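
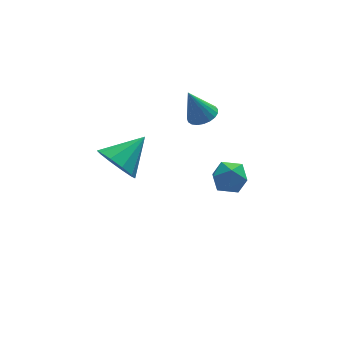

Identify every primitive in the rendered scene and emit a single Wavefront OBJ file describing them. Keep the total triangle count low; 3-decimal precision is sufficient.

v 0.307 1.557 2.919
v 0.924 1.51 3.176
v -0.267 1.683 4.321
v 0.897 1.785 3.14
v 0.768 2.021 3.066
v 0.559 2.176 2.966
v 0.306 2.224 2.859
v 0.054 2.157 2.762
v -0.155 1.987 2.692
v -0.284 1.741 2.661
v -0.31 1.465 2.675
v -0.231 1.204 2.731
v -0.058 1.004 2.82
v 0.178 0.9 2.925
v 0.436 0.909 3.03
v 0.672 1.031 3.115
v 0.844 1.243 3.167
v -3.87 -1.431 3.261
v -3.268 -2.023 2.804
v -2.59 -0.789 4.119
v -3.308 -1.522 2.489
v -3.562 -0.986 2.468
v -3.935 -0.621 2.75
v -4.283 -0.565 3.228
v -4.473 -0.84 3.718
v -4.433 -1.341 4.033
v -4.178 -1.876 4.054
v -3.806 -2.242 3.772
v -3.458 -2.297 3.294
v 0.793 1.718 -1.129
v 1.616 1.941 -0.998
v 1.124 0.379 -0.922
v 1.947 0.602 -0.791
v 1.344 0.82 -0.214
v 1.14 1.648 -0.342
v 1.6 0.672 -1.578
v 1.396 1.5 -1.706
v 2.115 1.295 -1.276
v 1.956 1.386 -0.433
v 0.784 0.934 -1.487
v 0.625 1.025 -0.644
f 2 1 4
f 2 4 3
f 4 1 5
f 4 5 3
f 5 1 6
f 5 6 3
f 6 1 7
f 6 7 3
f 7 1 8
f 7 8 3
f 8 1 9
f 8 9 3
f 9 1 10
f 9 10 3
f 10 1 11
f 10 11 3
f 11 1 12
f 11 12 3
f 12 1 13
f 12 13 3
f 13 1 14
f 13 14 3
f 14 1 15
f 14 15 3
f 15 1 16
f 15 16 3
f 16 1 17
f 16 17 3
f 17 1 2
f 17 2 3
f 19 18 21
f 19 21 20
f 21 18 22
f 21 22 20
f 22 18 23
f 22 23 20
f 23 18 24
f 23 24 20
f 24 18 25
f 24 25 20
f 25 18 26
f 25 26 20
f 26 18 27
f 26 27 20
f 27 18 28
f 27 28 20
f 28 18 29
f 28 29 20
f 29 18 19
f 29 19 20
f 30 41 35
f 30 35 31
f 30 31 37
f 30 37 40
f 30 40 41
f 31 35 39
f 35 41 34
f 41 40 32
f 40 37 36
f 37 31 38
f 33 39 34
f 33 34 32
f 33 32 36
f 33 36 38
f 33 38 39
f 34 39 35
f 32 34 41
f 36 32 40
f 38 36 37
f 39 38 31



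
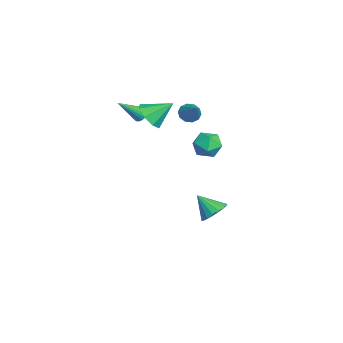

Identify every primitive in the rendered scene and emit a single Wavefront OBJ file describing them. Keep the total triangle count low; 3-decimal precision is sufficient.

v -4.116 -0.635 1.905
v -3.698 -0.747 1.636
v -3.724 -1.885 3.035
v -3.625 -0.602 1.771
v -3.637 -0.462 1.93
v -3.732 -0.352 2.085
v -3.893 -0.291 2.208
v -4.093 -0.289 2.279
v -4.297 -0.348 2.286
v -4.469 -0.455 2.226
v -4.581 -0.594 2.111
v -4.612 -0.74 1.961
v -4.557 -0.868 1.8
v -4.427 -0.955 1.658
v -4.242 -0.987 1.559
v -4.036 -0.959 1.519
v -3.843 -0.874 1.546
v -1.558 -0.427 3.148
v -0.667 -0.353 2.976
v -1.482 0.767 4.052
v -1.056 0.011 2.528
v -1.739 0.118 2.442
v -2.316 -0.094 2.771
v -2.448 -0.501 3.32
v -2.059 -0.865 3.768
v -1.376 -0.973 3.853
v -0.799 -0.761 3.525
v -0.545 2.802 -3.607
v -0.156 3.266 -3.011
v -1.095 1.958 -2.593
v -0.517 3.448 -3.055
v -0.885 3.482 -3.226
v -1.175 3.36 -3.484
v -1.321 3.111 -3.77
v -1.289 2.791 -4.019
v -1.087 2.473 -4.174
v -0.761 2.231 -4.199
v -0.385 2.12 -4.088
v -0.046 2.165 -3.868
v 0.178 2.356 -3.587
v 0.237 2.65 -3.311
v 0.116 2.978 -3.103
v -3.701 1.857 2.092
v -3.323 1.961 1.598
v -2.519 2.103 3.048
v -3.48 2.302 1.704
v -3.721 2.472 1.958
v -3.954 2.408 2.263
v -4.091 2.133 2.503
v -4.079 1.753 2.585
v -3.922 1.412 2.48
v -3.681 1.242 2.226
v -3.448 1.306 1.921
v -3.311 1.581 1.681
v 2.275 2.035 3.554
v 2.764 2.496 4.059
v 3.376 1.404 3.061
v 3.865 1.865 3.566
v 3.356 1.281 3.893
v 2.676 1.671 4.198
v 3.464 2.229 2.922
v 2.784 2.619 3.227
v 3.5 2.616 3.669
v 3.433 2.03 4.268
v 2.707 1.87 2.852
v 2.64 1.284 3.451
f 2 1 4
f 2 4 3
f 4 1 5
f 4 5 3
f 5 1 6
f 5 6 3
f 6 1 7
f 6 7 3
f 7 1 8
f 7 8 3
f 8 1 9
f 8 9 3
f 9 1 10
f 9 10 3
f 10 1 11
f 10 11 3
f 11 1 12
f 11 12 3
f 12 1 13
f 12 13 3
f 13 1 14
f 13 14 3
f 14 1 15
f 14 15 3
f 15 1 16
f 15 16 3
f 16 1 17
f 16 17 3
f 17 1 2
f 17 2 3
f 19 18 21
f 19 21 20
f 21 18 22
f 21 22 20
f 22 18 23
f 22 23 20
f 23 18 24
f 23 24 20
f 24 18 25
f 24 25 20
f 25 18 26
f 25 26 20
f 26 18 27
f 26 27 20
f 27 18 19
f 27 19 20
f 29 28 31
f 29 31 30
f 31 28 32
f 31 32 30
f 32 28 33
f 32 33 30
f 33 28 34
f 33 34 30
f 34 28 35
f 34 35 30
f 35 28 36
f 35 36 30
f 36 28 37
f 36 37 30
f 37 28 38
f 37 38 30
f 38 28 39
f 38 39 30
f 39 28 40
f 39 40 30
f 40 28 41
f 40 41 30
f 41 28 42
f 41 42 30
f 42 28 29
f 42 29 30
f 44 43 46
f 44 46 45
f 46 43 47
f 46 47 45
f 47 43 48
f 47 48 45
f 48 43 49
f 48 49 45
f 49 43 50
f 49 50 45
f 50 43 51
f 50 51 45
f 51 43 52
f 51 52 45
f 52 43 53
f 52 53 45
f 53 43 54
f 53 54 45
f 54 43 44
f 54 44 45
f 55 66 60
f 55 60 56
f 55 56 62
f 55 62 65
f 55 65 66
f 56 60 64
f 60 66 59
f 66 65 57
f 65 62 61
f 62 56 63
f 58 64 59
f 58 59 57
f 58 57 61
f 58 61 63
f 58 63 64
f 59 64 60
f 57 59 66
f 61 57 65
f 63 61 62
f 64 63 56



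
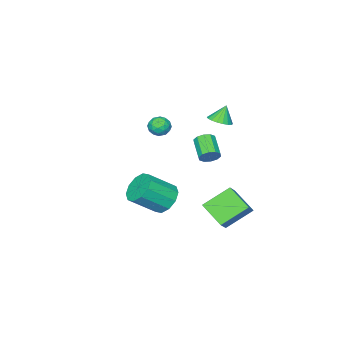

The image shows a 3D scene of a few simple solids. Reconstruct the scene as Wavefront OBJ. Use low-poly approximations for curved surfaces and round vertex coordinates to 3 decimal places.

v 0.682 4.336 3.13
v 1.146 4.243 3.481
v 0.483 3.272 4.102
v 0.018 3.364 3.75
v 0.932 4.492 3.641
v 0.268 3.52 4.262
v 0.622 4.68 3.605
v -0.042 3.709 4.226
v 0.335 4.737 3.387
v -0.329 3.766 4.008
v 0.18 4.641 3.071
v -0.483 3.67 3.692
v 0.217 4.428 2.778
v -0.446 3.457 3.399
v 0.432 4.18 2.618
v -0.232 3.208 3.239
v 0.742 3.991 2.654
v 0.078 3.02 3.275
v 1.029 3.934 2.872
v 0.365 2.963 3.493
v 1.183 4.03 3.188
v 0.52 3.059 3.809
v 0.219 0.829 -1.812
v 0.83 0.644 -2.595
v 2.111 -0.134 -1.411
v 1.501 0.051 -0.628
v 0.968 1.211 -2.372
v 2.25 0.432 -1.188
v 0.821 1.631 -1.935
v 2.102 0.853 -0.752
v 0.443 1.746 -1.451
v 1.724 0.967 -0.268
v -0.02 1.51 -1.105
v 1.262 0.731 0.078
v -0.391 1.014 -1.029
v 0.89 0.236 0.155
v -0.53 0.448 -1.252
v 0.752 -0.331 -0.068
v -0.382 0.027 -1.688
v 0.899 -0.751 -0.505
v -0.004 -0.087 -2.172
v 1.277 -0.866 -0.989
v 0.458 0.149 -2.518
v 1.74 -0.63 -1.335
v -3.415 -2.754 0.883
v -2.96 -3.164 0.514
v -4.3 -3.396 0.506
v -3.845 -3.806 0.137
v -3.846 -3.827 0.851
v -3.299 -3.43 1.085
v -3.961 -3.13 -0.065
v -3.414 -2.733 0.169
v -3.297 -3.396 -0.072
v -3.226 -3.827 0.495
v -4.034 -2.733 0.525
v -3.963 -3.164 1.092
v -3.11 -2.902 0.732
v -4.15 -3.658 0.288
v -4.151 -3.67 0.708
v -3.883 -3.911 0.491
v -3.309 -3.059 1.067
v -3.042 -3.3 0.851
v -3.562 -3.69 1.049
v -4.218 -3.26 0.169
v -3.951 -3.501 -0.047
v -3.377 -2.649 0.529
v -3.109 -2.89 0.312
v -3.698 -2.87 -0.029
v -3.041 -3.28 0.171
v -3.561 -3.658 -0.051
v -3.629 -3.26 -0.17
v -3.308 -3.027 -0.033
v -2.999 -3.533 0.504
v -3.519 -3.911 0.282
v -3.52 -3.923 0.702
v -3.198 -3.69 0.839
v -3.197 -3.67 0.159
v -3.741 -2.649 0.738
v -4.261 -3.027 0.516
v -4.062 -2.87 0.181
v -3.74 -2.637 0.318
v -3.699 -2.902 1.071
v -4.219 -3.28 0.849
v -3.952 -3.533 1.053
v -3.631 -3.3 1.19
v -4.063 -2.89 0.861
v -2.738 1.959 3.413
v -2.334 1.404 3.628
v -3.182 2.021 4.407
v -2.149 1.657 3.695
v -2.08 1.969 3.706
v -2.142 2.28 3.66
v -2.322 2.528 3.564
v -2.584 2.662 3.439
v -2.877 2.658 3.308
v -3.142 2.515 3.198
v -3.327 2.262 3.131
v -3.395 1.949 3.12
v -3.334 1.639 3.167
v -3.154 1.391 3.262
v -2.891 1.256 3.388
v -2.599 1.261 3.518
v -2.431 2.746 -4.522
v -2.584 1.27 -3.673
v -3.809 3.503 -3.454
v -3.962 2.026 -2.605
v -1.578 3.134 -3.695
v -1.731 1.657 -2.846
v -2.956 3.89 -2.627
v -3.109 2.414 -1.778
f 2 1 5
f 2 5 3
f 3 5 6
f 3 6 4
f 5 1 7
f 5 7 6
f 6 7 8
f 6 8 4
f 7 1 9
f 7 9 8
f 8 9 10
f 8 10 4
f 9 1 11
f 9 11 10
f 10 11 12
f 10 12 4
f 11 1 13
f 11 13 12
f 12 13 14
f 12 14 4
f 13 1 15
f 13 15 14
f 14 15 16
f 14 16 4
f 15 1 17
f 15 17 16
f 16 17 18
f 16 18 4
f 17 1 19
f 17 19 18
f 18 19 20
f 18 20 4
f 19 1 21
f 19 21 20
f 20 21 22
f 20 22 4
f 21 1 2
f 21 2 22
f 22 2 3
f 22 3 4
f 24 23 27
f 24 27 25
f 25 27 28
f 25 28 26
f 27 23 29
f 27 29 28
f 28 29 30
f 28 30 26
f 29 23 31
f 29 31 30
f 30 31 32
f 30 32 26
f 31 23 33
f 31 33 32
f 32 33 34
f 32 34 26
f 33 23 35
f 33 35 34
f 34 35 36
f 34 36 26
f 35 23 37
f 35 37 36
f 36 37 38
f 36 38 26
f 37 23 39
f 37 39 38
f 38 39 40
f 38 40 26
f 39 23 41
f 39 41 40
f 40 41 42
f 40 42 26
f 41 23 43
f 41 43 42
f 42 43 44
f 42 44 26
f 43 23 24
f 43 24 44
f 44 24 25
f 44 25 26
f 45 82 61
f 82 56 85
f 61 85 50
f 82 85 61
f 45 61 57
f 61 50 62
f 57 62 46
f 61 62 57
f 45 57 66
f 57 46 67
f 66 67 52
f 57 67 66
f 45 66 78
f 66 52 81
f 78 81 55
f 66 81 78
f 45 78 82
f 78 55 86
f 82 86 56
f 78 86 82
f 46 62 73
f 62 50 76
f 73 76 54
f 62 76 73
f 50 85 63
f 85 56 84
f 63 84 49
f 85 84 63
f 56 86 83
f 86 55 79
f 83 79 47
f 86 79 83
f 55 81 80
f 81 52 68
f 80 68 51
f 81 68 80
f 52 67 72
f 67 46 69
f 72 69 53
f 67 69 72
f 48 74 60
f 74 54 75
f 60 75 49
f 74 75 60
f 48 60 58
f 60 49 59
f 58 59 47
f 60 59 58
f 48 58 65
f 58 47 64
f 65 64 51
f 58 64 65
f 48 65 70
f 65 51 71
f 70 71 53
f 65 71 70
f 48 70 74
f 70 53 77
f 74 77 54
f 70 77 74
f 49 75 63
f 75 54 76
f 63 76 50
f 75 76 63
f 47 59 83
f 59 49 84
f 83 84 56
f 59 84 83
f 51 64 80
f 64 47 79
f 80 79 55
f 64 79 80
f 53 71 72
f 71 51 68
f 72 68 52
f 71 68 72
f 54 77 73
f 77 53 69
f 73 69 46
f 77 69 73
f 88 87 90
f 88 90 89
f 90 87 91
f 90 91 89
f 91 87 92
f 91 92 89
f 92 87 93
f 92 93 89
f 93 87 94
f 93 94 89
f 94 87 95
f 94 95 89
f 95 87 96
f 95 96 89
f 96 87 97
f 96 97 89
f 97 87 98
f 97 98 89
f 98 87 99
f 98 99 89
f 99 87 100
f 99 100 89
f 100 87 101
f 100 101 89
f 101 87 102
f 101 102 89
f 102 87 88
f 102 88 89
f 104 106 103
f 107 104 103
f 103 106 105
f 105 107 103
f 104 110 106
f 108 104 107
f 108 110 104
f 106 110 105
f 109 107 105
f 105 110 109
f 109 108 107
f 110 108 109



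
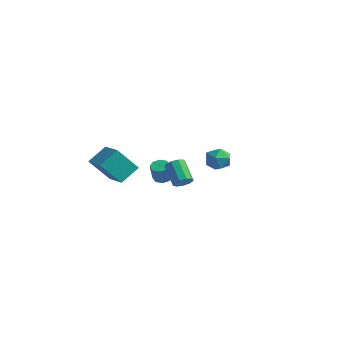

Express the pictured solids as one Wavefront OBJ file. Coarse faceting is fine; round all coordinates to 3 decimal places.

v 1.961 3.901 -0.982
v 2.269 3.552 -1.696
v 1.251 2.748 -0.724
v 1.559 2.399 -1.438
v 2.076 2.543 -0.777
v 2.515 3.255 -0.936
v 1.005 3.045 -1.484
v 1.444 3.757 -1.643
v 1.678 3.023 -2.006
v 2.34 2.712 -1.569
v 1.18 3.588 -0.851
v 1.842 3.277 -0.414
v -0.089 0.625 -2.296
v 0.335 0.984 -2.229
v 0.473 0.615 -1.117
v 0.049 0.255 -1.184
v -0.043 1.156 -2.125
v 0.094 0.786 -1.013
v -0.449 1.017 -2.121
v -0.311 0.647 -1.009
v -0.643 0.648 -2.22
v -0.505 0.278 -1.108
v -0.513 0.265 -2.363
v -0.375 -0.104 -1.251
v -0.134 0.094 -2.467
v 0.003 -0.276 -1.355
v 0.271 0.233 -2.471
v 0.409 -0.137 -1.359
v 0.465 0.602 -2.372
v 0.603 0.232 -1.26
v 4.383 -2.676 0.286
v 4.78 -2.423 0.608
v 3.773 -1.95 1.475
v 3.377 -2.204 1.154
v 4.656 -2.178 0.331
v 3.65 -1.705 1.198
v 4.405 -2.166 0.033
v 3.398 -1.693 0.901
v 4.143 -2.393 -0.146
v 3.137 -1.92 0.721
v 3.994 -2.752 -0.123
v 2.988 -2.28 0.744
v 4.027 -3.076 0.091
v 3.021 -2.604 0.958
v 4.227 -3.213 0.397
v 3.22 -2.741 1.264
v 4.499 -3.099 0.651
v 3.493 -2.626 1.518
v 4.718 -2.786 0.735
v 3.711 -2.314 1.602
v -0.756 -4.458 0.724
v -0.546 -3.365 1.487
v 0.035 -3.676 -0.614
v 0.244 -2.582 0.149
v 0.736 -5.098 1.231
v 0.945 -4.004 1.994
v 1.526 -4.315 -0.107
v 1.736 -3.222 0.656
f 1 12 6
f 1 6 2
f 1 2 8
f 1 8 11
f 1 11 12
f 2 6 10
f 6 12 5
f 12 11 3
f 11 8 7
f 8 2 9
f 4 10 5
f 4 5 3
f 4 3 7
f 4 7 9
f 4 9 10
f 5 10 6
f 3 5 12
f 7 3 11
f 9 7 8
f 10 9 2
f 14 13 17
f 14 17 15
f 15 17 18
f 15 18 16
f 17 13 19
f 17 19 18
f 18 19 20
f 18 20 16
f 19 13 21
f 19 21 20
f 20 21 22
f 20 22 16
f 21 13 23
f 21 23 22
f 22 23 24
f 22 24 16
f 23 13 25
f 23 25 24
f 24 25 26
f 24 26 16
f 25 13 27
f 25 27 26
f 26 27 28
f 26 28 16
f 27 13 29
f 27 29 28
f 28 29 30
f 28 30 16
f 29 13 14
f 29 14 30
f 30 14 15
f 30 15 16
f 32 31 35
f 32 35 33
f 33 35 36
f 33 36 34
f 35 31 37
f 35 37 36
f 36 37 38
f 36 38 34
f 37 31 39
f 37 39 38
f 38 39 40
f 38 40 34
f 39 31 41
f 39 41 40
f 40 41 42
f 40 42 34
f 41 31 43
f 41 43 42
f 42 43 44
f 42 44 34
f 43 31 45
f 43 45 44
f 44 45 46
f 44 46 34
f 45 31 47
f 45 47 46
f 46 47 48
f 46 48 34
f 47 31 49
f 47 49 48
f 48 49 50
f 48 50 34
f 49 31 32
f 49 32 50
f 50 32 33
f 50 33 34
f 52 54 51
f 55 52 51
f 51 54 53
f 53 55 51
f 52 58 54
f 56 52 55
f 56 58 52
f 54 58 53
f 57 55 53
f 53 58 57
f 57 56 55
f 58 56 57



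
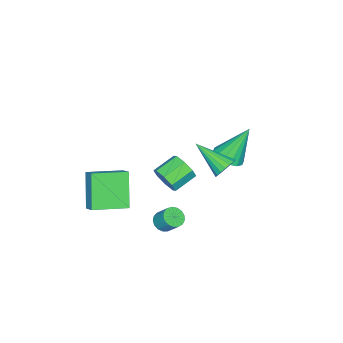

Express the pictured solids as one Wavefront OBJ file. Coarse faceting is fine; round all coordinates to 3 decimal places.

v 1.055 -0.625 -3.314
v 1.621 -0.808 -3.238
v 1.731 -0.139 -2.449
v 1.165 0.045 -2.526
v 1.644 -0.591 -3.425
v 1.754 0.078 -2.636
v 1.531 -0.382 -3.587
v 1.642 0.287 -2.798
v 1.31 -0.229 -3.686
v 1.42 0.441 -2.898
v 1.03 -0.166 -3.7
v 1.14 0.503 -2.912
v 0.756 -0.208 -3.626
v 0.866 0.461 -2.838
v 0.55 -0.346 -3.48
v 0.66 0.323 -2.692
v 0.46 -0.548 -3.297
v 0.57 0.122 -2.508
v 0.506 -0.767 -3.117
v 0.616 -0.097 -2.329
v 0.678 -0.953 -2.982
v 0.788 -0.284 -2.194
v 0.936 -1.065 -2.924
v 1.046 -0.395 -2.136
v 1.222 -1.075 -2.955
v 1.332 -0.406 -2.166
v 1.469 -0.983 -3.068
v 1.579 -0.313 -2.28
v 1.381 2.968 2.783
v 2.007 3.065 3.031
v 1.259 1.272 3.757
v 1.831 3.197 3.239
v 1.566 3.284 3.356
v 1.264 3.308 3.36
v 0.986 3.265 3.25
v 0.786 3.163 3.047
v 0.703 3.022 2.792
v 0.755 2.871 2.535
v 0.931 2.739 2.327
v 1.196 2.653 2.21
v 1.498 2.628 2.206
v 1.777 2.672 2.316
v 1.977 2.774 2.519
v 2.059 2.914 2.774
v -0.926 1.819 1.403
v -0.144 1.89 1.671
v -1.634 2.541 3.277
v -0.234 2.269 1.491
v -0.51 2.528 1.287
v -0.898 2.596 1.114
v -1.292 2.456 1.018
v -1.589 2.146 1.026
v -1.708 1.747 1.135
v -1.617 1.368 1.315
v -1.341 1.11 1.519
v -0.954 1.041 1.692
v -0.559 1.181 1.787
v -0.262 1.492 1.78
v 1.083 -2.927 -3.198
v 0.022 -3.607 -1.481
v 1.493 -2.313 -2.701
v 0.432 -2.993 -0.984
v 2.508 -4.187 -2.816
v 1.447 -4.867 -1.099
v 2.918 -3.573 -2.319
v 1.857 -4.253 -0.602
v -2.101 -2.487 -3.431
v -1.694 -2.27 -2.717
v -2.871 -1.775 -2.196
v -3.279 -1.993 -2.909
v -1.69 -1.794 -3.161
v -2.868 -1.299 -2.64
v -1.928 -1.725 -3.763
v -3.105 -1.23 -3.241
v -2.267 -2.102 -4.17
v -3.444 -1.607 -3.649
v -2.509 -2.705 -4.144
v -3.686 -2.21 -3.623
v -2.512 -3.181 -3.7
v -3.69 -2.686 -3.179
v -2.275 -3.25 -3.099
v -3.452 -2.755 -2.577
v -1.936 -2.873 -2.691
v -3.113 -2.378 -2.17
f 2 1 5
f 2 5 3
f 3 5 6
f 3 6 4
f 5 1 7
f 5 7 6
f 6 7 8
f 6 8 4
f 7 1 9
f 7 9 8
f 8 9 10
f 8 10 4
f 9 1 11
f 9 11 10
f 10 11 12
f 10 12 4
f 11 1 13
f 11 13 12
f 12 13 14
f 12 14 4
f 13 1 15
f 13 15 14
f 14 15 16
f 14 16 4
f 15 1 17
f 15 17 16
f 16 17 18
f 16 18 4
f 17 1 19
f 17 19 18
f 18 19 20
f 18 20 4
f 19 1 21
f 19 21 20
f 20 21 22
f 20 22 4
f 21 1 23
f 21 23 22
f 22 23 24
f 22 24 4
f 23 1 25
f 23 25 24
f 24 25 26
f 24 26 4
f 25 1 27
f 25 27 26
f 26 27 28
f 26 28 4
f 27 1 2
f 27 2 28
f 28 2 3
f 28 3 4
f 30 29 32
f 30 32 31
f 32 29 33
f 32 33 31
f 33 29 34
f 33 34 31
f 34 29 35
f 34 35 31
f 35 29 36
f 35 36 31
f 36 29 37
f 36 37 31
f 37 29 38
f 37 38 31
f 38 29 39
f 38 39 31
f 39 29 40
f 39 40 31
f 40 29 41
f 40 41 31
f 41 29 42
f 41 42 31
f 42 29 43
f 42 43 31
f 43 29 44
f 43 44 31
f 44 29 30
f 44 30 31
f 46 45 48
f 46 48 47
f 48 45 49
f 48 49 47
f 49 45 50
f 49 50 47
f 50 45 51
f 50 51 47
f 51 45 52
f 51 52 47
f 52 45 53
f 52 53 47
f 53 45 54
f 53 54 47
f 54 45 55
f 54 55 47
f 55 45 56
f 55 56 47
f 56 45 57
f 56 57 47
f 57 45 58
f 57 58 47
f 58 45 46
f 58 46 47
f 60 62 59
f 63 60 59
f 59 62 61
f 61 63 59
f 60 66 62
f 64 60 63
f 64 66 60
f 62 66 61
f 65 63 61
f 61 66 65
f 65 64 63
f 66 64 65
f 68 67 71
f 68 71 69
f 69 71 72
f 69 72 70
f 71 67 73
f 71 73 72
f 72 73 74
f 72 74 70
f 73 67 75
f 73 75 74
f 74 75 76
f 74 76 70
f 75 67 77
f 75 77 76
f 76 77 78
f 76 78 70
f 77 67 79
f 77 79 78
f 78 79 80
f 78 80 70
f 79 67 81
f 79 81 80
f 80 81 82
f 80 82 70
f 81 67 83
f 81 83 82
f 82 83 84
f 82 84 70
f 83 67 68
f 83 68 84
f 84 68 69
f 84 69 70



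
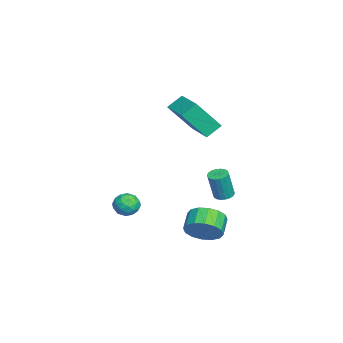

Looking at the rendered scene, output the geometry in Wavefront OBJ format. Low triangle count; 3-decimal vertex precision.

v 2.075 2.342 -4.177
v 2.567 2.954 -3.481
v 1.557 3.091 -2.887
v 1.065 2.478 -3.583
v 2.387 3.294 -3.865
v 1.377 3.431 -3.271
v 2.124 3.379 -4.333
v 1.114 3.516 -3.738
v 1.847 3.186 -4.759
v 0.837 3.322 -4.164
v 1.632 2.766 -5.029
v 0.621 2.903 -4.435
v 1.535 2.233 -5.071
v 0.525 2.37 -4.477
v 1.583 1.729 -4.873
v 0.573 1.866 -4.279
v 1.763 1.389 -4.489
v 0.753 1.526 -3.895
v 2.026 1.304 -4.022
v 1.016 1.441 -3.427
v 2.303 1.498 -3.596
v 1.293 1.634 -3.001
v 2.519 1.917 -3.325
v 1.508 2.054 -2.731
v 2.615 2.45 -3.283
v 1.605 2.587 -2.689
v -3.13 2.124 1.661
v -2.771 0.831 3.366
v -1.246 3.029 1.951
v -0.887 1.736 3.656
v -2.673 1.384 1.004
v -2.314 0.091 2.709
v -0.789 2.289 1.294
v -0.43 0.996 2.999
v -0.076 3.255 -2.543
v 0.469 3.138 -2.662
v 0.761 2.828 -1.016
v 0.216 2.945 -0.897
v 0.473 3.388 -2.615
v 0.766 3.077 -0.97
v 0.369 3.611 -2.555
v 0.661 3.301 -0.909
v 0.177 3.764 -2.492
v 0.469 3.453 -0.846
v -0.066 3.816 -2.439
v 0.226 3.505 -0.793
v -0.311 3.757 -2.407
v -0.018 3.446 -0.761
v -0.509 3.598 -2.401
v -0.217 3.288 -0.756
v -0.621 3.372 -2.424
v -0.329 3.062 -0.778
v -0.626 3.123 -2.47
v -0.333 2.812 -0.825
v -0.521 2.899 -2.531
v -0.229 2.589 -0.885
v -0.329 2.747 -2.594
v -0.037 2.436 -0.948
v -0.086 2.695 -2.647
v 0.206 2.384 -1.001
v 0.158 2.754 -2.679
v 0.451 2.443 -1.033
v 0.357 2.912 -2.684
v 0.649 2.602 -1.039
v 1.26 -1.365 -2.147
v 1.7 -0.917 -2.607
v 2.02 -2.343 -2.373
v 2.46 -1.895 -2.833
v 2.449 -1.772 -2.065
v 1.979 -1.167 -1.925
v 1.741 -2.093 -3.055
v 1.271 -1.488 -2.915
v 1.997 -1.367 -3.168
v 2.435 -1.169 -2.556
v 1.285 -2.091 -2.424
v 1.723 -1.893 -1.812
v 1.414 -1.055 -2.357
v 2.306 -2.205 -2.623
v 2.3 -2.132 -2.171
v 2.559 -1.869 -2.441
v 1.577 -1.202 -1.957
v 1.836 -0.939 -2.227
v 2.276 -1.441 -1.908
v 1.884 -2.321 -2.753
v 2.143 -2.058 -3.023
v 1.161 -1.391 -2.539
v 1.42 -1.128 -2.809
v 1.444 -1.819 -3.072
v 1.847 -1.056 -2.957
v 2.293 -1.631 -3.09
v 1.871 -1.747 -3.221
v 1.595 -1.392 -3.139
v 2.104 -0.94 -2.597
v 2.55 -1.515 -2.73
v 2.544 -1.442 -2.279
v 2.268 -1.087 -2.197
v 2.279 -1.204 -2.927
v 1.17 -1.745 -2.25
v 1.616 -2.32 -2.383
v 1.452 -2.173 -2.783
v 1.176 -1.818 -2.701
v 1.427 -1.629 -1.89
v 1.873 -2.204 -2.023
v 2.125 -1.868 -1.841
v 1.849 -1.513 -1.759
v 1.441 -2.056 -2.053
f 2 1 5
f 2 5 3
f 3 5 6
f 3 6 4
f 5 1 7
f 5 7 6
f 6 7 8
f 6 8 4
f 7 1 9
f 7 9 8
f 8 9 10
f 8 10 4
f 9 1 11
f 9 11 10
f 10 11 12
f 10 12 4
f 11 1 13
f 11 13 12
f 12 13 14
f 12 14 4
f 13 1 15
f 13 15 14
f 14 15 16
f 14 16 4
f 15 1 17
f 15 17 16
f 16 17 18
f 16 18 4
f 17 1 19
f 17 19 18
f 18 19 20
f 18 20 4
f 19 1 21
f 19 21 20
f 20 21 22
f 20 22 4
f 21 1 23
f 21 23 22
f 22 23 24
f 22 24 4
f 23 1 25
f 23 25 24
f 24 25 26
f 24 26 4
f 25 1 2
f 25 2 26
f 26 2 3
f 26 3 4
f 28 30 27
f 31 28 27
f 27 30 29
f 29 31 27
f 28 34 30
f 32 28 31
f 32 34 28
f 30 34 29
f 33 31 29
f 29 34 33
f 33 32 31
f 34 32 33
f 36 35 39
f 36 39 37
f 37 39 40
f 37 40 38
f 39 35 41
f 39 41 40
f 40 41 42
f 40 42 38
f 41 35 43
f 41 43 42
f 42 43 44
f 42 44 38
f 43 35 45
f 43 45 44
f 44 45 46
f 44 46 38
f 45 35 47
f 45 47 46
f 46 47 48
f 46 48 38
f 47 35 49
f 47 49 48
f 48 49 50
f 48 50 38
f 49 35 51
f 49 51 50
f 50 51 52
f 50 52 38
f 51 35 53
f 51 53 52
f 52 53 54
f 52 54 38
f 53 35 55
f 53 55 54
f 54 55 56
f 54 56 38
f 55 35 57
f 55 57 56
f 56 57 58
f 56 58 38
f 57 35 59
f 57 59 58
f 58 59 60
f 58 60 38
f 59 35 61
f 59 61 60
f 60 61 62
f 60 62 38
f 61 35 63
f 61 63 62
f 62 63 64
f 62 64 38
f 63 35 36
f 63 36 64
f 64 36 37
f 64 37 38
f 65 102 81
f 102 76 105
f 81 105 70
f 102 105 81
f 65 81 77
f 81 70 82
f 77 82 66
f 81 82 77
f 65 77 86
f 77 66 87
f 86 87 72
f 77 87 86
f 65 86 98
f 86 72 101
f 98 101 75
f 86 101 98
f 65 98 102
f 98 75 106
f 102 106 76
f 98 106 102
f 66 82 93
f 82 70 96
f 93 96 74
f 82 96 93
f 70 105 83
f 105 76 104
f 83 104 69
f 105 104 83
f 76 106 103
f 106 75 99
f 103 99 67
f 106 99 103
f 75 101 100
f 101 72 88
f 100 88 71
f 101 88 100
f 72 87 92
f 87 66 89
f 92 89 73
f 87 89 92
f 68 94 80
f 94 74 95
f 80 95 69
f 94 95 80
f 68 80 78
f 80 69 79
f 78 79 67
f 80 79 78
f 68 78 85
f 78 67 84
f 85 84 71
f 78 84 85
f 68 85 90
f 85 71 91
f 90 91 73
f 85 91 90
f 68 90 94
f 90 73 97
f 94 97 74
f 90 97 94
f 69 95 83
f 95 74 96
f 83 96 70
f 95 96 83
f 67 79 103
f 79 69 104
f 103 104 76
f 79 104 103
f 71 84 100
f 84 67 99
f 100 99 75
f 84 99 100
f 73 91 92
f 91 71 88
f 92 88 72
f 91 88 92
f 74 97 93
f 97 73 89
f 93 89 66
f 97 89 93



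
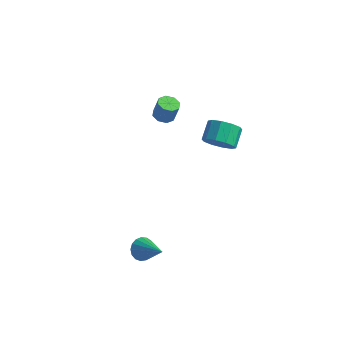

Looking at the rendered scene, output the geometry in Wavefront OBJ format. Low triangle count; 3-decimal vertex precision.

v -1.868 3.661 -0.637
v -1.47 4.043 -0.78
v -1.234 4.161 0.195
v -1.632 3.779 0.337
v -1.859 4.227 -0.708
v -1.623 4.344 0.267
v -2.254 4.079 -0.594
v -2.017 4.197 0.38
v -2.422 3.686 -0.506
v -2.186 3.804 0.469
v -2.266 3.279 -0.495
v -2.03 3.397 0.48
v -1.877 3.096 -0.567
v -1.641 3.213 0.408
v -1.483 3.243 -0.68
v -1.246 3.361 0.294
v -1.314 3.636 -0.769
v -1.078 3.754 0.206
v 0.322 -2.723 -4.045
v 0.736 -2.667 -4.517
v 1.638 -3.257 -2.955
v 0.738 -2.395 -4.386
v 0.645 -2.198 -4.178
v 0.478 -2.122 -3.938
v 0.275 -2.183 -3.724
v 0.083 -2.368 -3.582
v -0.054 -2.634 -3.547
v -0.105 -2.92 -3.626
v -0.058 -3.162 -3.8
v 0.075 -3.302 -4.031
v 0.266 -3.31 -4.265
v 0.469 -3.184 -4.448
v 0.638 -2.952 -4.539
v 2.474 0.733 2.003
v 3.233 0.949 1.823
v 3.106 1.843 2.358
v 2.346 1.627 2.537
v 2.934 1.122 1.461
v 2.806 2.017 1.996
v 2.458 1.147 1.307
v 2.331 2.041 1.841
v 1.989 1.013 1.418
v 1.861 1.908 1.953
v 1.704 0.773 1.752
v 1.577 1.667 2.287
v 1.714 0.517 2.182
v 1.587 1.411 2.717
v 2.014 0.343 2.544
v 1.886 1.238 3.079
v 2.489 0.319 2.699
v 2.362 1.213 3.233
v 2.959 0.452 2.587
v 2.831 1.347 3.122
v 3.243 0.693 2.253
v 3.116 1.587 2.788
f 2 1 5
f 2 5 3
f 3 5 6
f 3 6 4
f 5 1 7
f 5 7 6
f 6 7 8
f 6 8 4
f 7 1 9
f 7 9 8
f 8 9 10
f 8 10 4
f 9 1 11
f 9 11 10
f 10 11 12
f 10 12 4
f 11 1 13
f 11 13 12
f 12 13 14
f 12 14 4
f 13 1 15
f 13 15 14
f 14 15 16
f 14 16 4
f 15 1 17
f 15 17 16
f 16 17 18
f 16 18 4
f 17 1 2
f 17 2 18
f 18 2 3
f 18 3 4
f 20 19 22
f 20 22 21
f 22 19 23
f 22 23 21
f 23 19 24
f 23 24 21
f 24 19 25
f 24 25 21
f 25 19 26
f 25 26 21
f 26 19 27
f 26 27 21
f 27 19 28
f 27 28 21
f 28 19 29
f 28 29 21
f 29 19 30
f 29 30 21
f 30 19 31
f 30 31 21
f 31 19 32
f 31 32 21
f 32 19 33
f 32 33 21
f 33 19 20
f 33 20 21
f 35 34 38
f 35 38 36
f 36 38 39
f 36 39 37
f 38 34 40
f 38 40 39
f 39 40 41
f 39 41 37
f 40 34 42
f 40 42 41
f 41 42 43
f 41 43 37
f 42 34 44
f 42 44 43
f 43 44 45
f 43 45 37
f 44 34 46
f 44 46 45
f 45 46 47
f 45 47 37
f 46 34 48
f 46 48 47
f 47 48 49
f 47 49 37
f 48 34 50
f 48 50 49
f 49 50 51
f 49 51 37
f 50 34 52
f 50 52 51
f 51 52 53
f 51 53 37
f 52 34 54
f 52 54 53
f 53 54 55
f 53 55 37
f 54 34 35
f 54 35 55
f 55 35 36
f 55 36 37



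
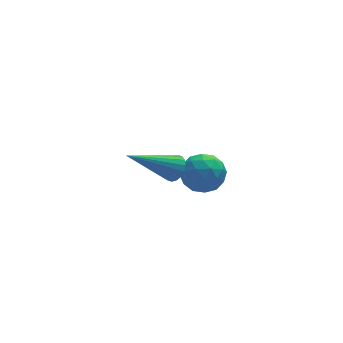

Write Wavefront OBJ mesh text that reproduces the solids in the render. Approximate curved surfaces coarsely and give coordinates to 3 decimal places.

v -1.788 -2.847 3.073
v -1.463 -2.947 3.505
v -3.512 -3.033 4.327
v -1.486 -2.704 3.51
v -1.569 -2.488 3.428
v -1.695 -2.344 3.275
v -1.84 -2.3 3.083
v -1.974 -2.364 2.889
v -2.072 -2.523 2.731
v -2.113 -2.747 2.641
v -2.09 -2.991 2.636
v -2.007 -3.206 2.718
v -1.881 -3.35 2.871
v -1.736 -3.395 3.063
v -1.602 -3.331 3.257
v -1.504 -3.171 3.415
v 0.087 1.435 -0.954
v 0.966 1.223 -0.927
v -0.246 0.117 -0.413
v 0.633 -0.095 -0.386
v 0.301 0.531 0.177
v 0.507 1.345 -0.158
v 0.213 -0.005 -1.182
v 0.419 0.809 -1.517
v 1.044 0.334 -1.069
v 1.098 0.665 -0.229
v -0.378 0.675 -1.111
v -0.324 1.006 -0.271
v 0.556 1.445 -0.988
v 0.164 -0.105 -0.352
v -0.031 0.263 -0.021
v 0.486 0.139 -0.006
v 0.286 1.516 -0.536
v 0.803 1.392 -0.52
v 0.412 0.985 0.129
v -0.083 -0.052 -0.82
v 0.434 -0.176 -0.804
v 0.234 1.201 -1.334
v 0.751 1.077 -1.319
v 0.308 0.355 -1.469
v 1.118 0.797 -1.056
v 0.922 0.023 -0.738
v 0.675 0.075 -1.205
v 0.796 0.554 -1.402
v 1.15 0.992 -0.562
v 0.954 0.217 -0.244
v 0.759 0.585 0.087
v 0.88 1.064 -0.11
v 1.196 0.469 -0.645
v -0.234 1.123 -1.096
v -0.43 0.348 -0.778
v -0.16 0.276 -1.23
v -0.039 0.755 -1.427
v -0.202 1.317 -0.602
v -0.398 0.543 -0.284
v -0.076 0.786 0.062
v 0.045 1.265 -0.135
v -0.476 0.871 -0.695
f 2 1 4
f 2 4 3
f 4 1 5
f 4 5 3
f 5 1 6
f 5 6 3
f 6 1 7
f 6 7 3
f 7 1 8
f 7 8 3
f 8 1 9
f 8 9 3
f 9 1 10
f 9 10 3
f 10 1 11
f 10 11 3
f 11 1 12
f 11 12 3
f 12 1 13
f 12 13 3
f 13 1 14
f 13 14 3
f 14 1 15
f 14 15 3
f 15 1 16
f 15 16 3
f 16 1 2
f 16 2 3
f 17 54 33
f 54 28 57
f 33 57 22
f 54 57 33
f 17 33 29
f 33 22 34
f 29 34 18
f 33 34 29
f 17 29 38
f 29 18 39
f 38 39 24
f 29 39 38
f 17 38 50
f 38 24 53
f 50 53 27
f 38 53 50
f 17 50 54
f 50 27 58
f 54 58 28
f 50 58 54
f 18 34 45
f 34 22 48
f 45 48 26
f 34 48 45
f 22 57 35
f 57 28 56
f 35 56 21
f 57 56 35
f 28 58 55
f 58 27 51
f 55 51 19
f 58 51 55
f 27 53 52
f 53 24 40
f 52 40 23
f 53 40 52
f 24 39 44
f 39 18 41
f 44 41 25
f 39 41 44
f 20 46 32
f 46 26 47
f 32 47 21
f 46 47 32
f 20 32 30
f 32 21 31
f 30 31 19
f 32 31 30
f 20 30 37
f 30 19 36
f 37 36 23
f 30 36 37
f 20 37 42
f 37 23 43
f 42 43 25
f 37 43 42
f 20 42 46
f 42 25 49
f 46 49 26
f 42 49 46
f 21 47 35
f 47 26 48
f 35 48 22
f 47 48 35
f 19 31 55
f 31 21 56
f 55 56 28
f 31 56 55
f 23 36 52
f 36 19 51
f 52 51 27
f 36 51 52
f 25 43 44
f 43 23 40
f 44 40 24
f 43 40 44
f 26 49 45
f 49 25 41
f 45 41 18
f 49 41 45



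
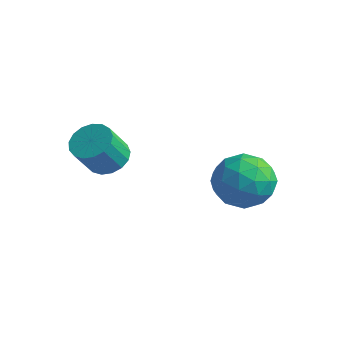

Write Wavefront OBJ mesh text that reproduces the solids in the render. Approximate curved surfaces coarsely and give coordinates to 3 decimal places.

v 0.397 0.061 -2.444
v 0.895 -0.343 -2.669
v 0.821 -0.985 -1.682
v 0.323 -0.581 -1.456
v 1.052 -0.11 -2.506
v 0.978 -0.752 -1.518
v 1.059 0.163 -2.328
v 0.985 -0.479 -1.341
v 0.915 0.412 -2.177
v 0.841 -0.23 -1.189
v 0.651 0.581 -2.087
v 0.577 -0.061 -1.099
v 0.33 0.631 -2.078
v 0.256 -0.011 -1.091
v 0.024 0.55 -2.154
v -0.05 -0.092 -1.166
v -0.197 0.357 -2.296
v -0.271 -0.285 -1.308
v -0.281 0.097 -2.471
v -0.356 -0.545 -1.484
v -0.211 -0.172 -2.641
v -0.285 -0.814 -1.653
v -0.001 -0.388 -2.765
v -0.075 -1.029 -1.778
v 0.301 -0.5 -2.816
v 0.226 -1.142 -1.828
v 0.624 -0.484 -2.781
v 0.55 -1.126 -1.794
v 2.475 2.948 -3.072
v 3.157 3.574 -3.476
v 3.323 1.666 -3.624
v 4.005 2.292 -4.028
v 3.93 2.207 -3.025
v 3.406 2.999 -2.684
v 3.074 2.241 -4.416
v 2.55 3.033 -4.075
v 3.527 3.136 -4.307
v 4.056 3.115 -3.447
v 2.424 2.125 -3.653
v 2.953 2.104 -2.793
v 2.742 3.374 -3.225
v 3.738 1.866 -3.875
v 3.694 1.817 -3.285
v 4.095 2.184 -3.523
v 2.888 3.036 -2.76
v 3.289 3.403 -2.997
v 3.743 2.6 -2.732
v 3.191 1.837 -4.103
v 3.592 2.204 -4.34
v 2.385 3.056 -3.577
v 2.786 3.423 -3.815
v 2.737 2.64 -4.368
v 3.36 3.484 -3.951
v 3.858 2.73 -4.276
v 3.311 2.7 -4.504
v 3.003 3.166 -4.303
v 3.671 3.472 -3.446
v 4.169 2.718 -3.771
v 4.125 2.668 -3.181
v 3.817 3.134 -2.98
v 3.888 3.214 -3.934
v 2.311 2.522 -3.329
v 2.809 1.768 -3.654
v 2.663 2.106 -4.12
v 2.355 2.572 -3.919
v 2.622 2.51 -2.824
v 3.12 1.756 -3.149
v 3.477 2.074 -2.797
v 3.169 2.54 -2.596
v 2.592 2.026 -3.166
f 2 1 5
f 2 5 3
f 3 5 6
f 3 6 4
f 5 1 7
f 5 7 6
f 6 7 8
f 6 8 4
f 7 1 9
f 7 9 8
f 8 9 10
f 8 10 4
f 9 1 11
f 9 11 10
f 10 11 12
f 10 12 4
f 11 1 13
f 11 13 12
f 12 13 14
f 12 14 4
f 13 1 15
f 13 15 14
f 14 15 16
f 14 16 4
f 15 1 17
f 15 17 16
f 16 17 18
f 16 18 4
f 17 1 19
f 17 19 18
f 18 19 20
f 18 20 4
f 19 1 21
f 19 21 20
f 20 21 22
f 20 22 4
f 21 1 23
f 21 23 22
f 22 23 24
f 22 24 4
f 23 1 25
f 23 25 24
f 24 25 26
f 24 26 4
f 25 1 27
f 25 27 26
f 26 27 28
f 26 28 4
f 27 1 2
f 27 2 28
f 28 2 3
f 28 3 4
f 29 66 45
f 66 40 69
f 45 69 34
f 66 69 45
f 29 45 41
f 45 34 46
f 41 46 30
f 45 46 41
f 29 41 50
f 41 30 51
f 50 51 36
f 41 51 50
f 29 50 62
f 50 36 65
f 62 65 39
f 50 65 62
f 29 62 66
f 62 39 70
f 66 70 40
f 62 70 66
f 30 46 57
f 46 34 60
f 57 60 38
f 46 60 57
f 34 69 47
f 69 40 68
f 47 68 33
f 69 68 47
f 40 70 67
f 70 39 63
f 67 63 31
f 70 63 67
f 39 65 64
f 65 36 52
f 64 52 35
f 65 52 64
f 36 51 56
f 51 30 53
f 56 53 37
f 51 53 56
f 32 58 44
f 58 38 59
f 44 59 33
f 58 59 44
f 32 44 42
f 44 33 43
f 42 43 31
f 44 43 42
f 32 42 49
f 42 31 48
f 49 48 35
f 42 48 49
f 32 49 54
f 49 35 55
f 54 55 37
f 49 55 54
f 32 54 58
f 54 37 61
f 58 61 38
f 54 61 58
f 33 59 47
f 59 38 60
f 47 60 34
f 59 60 47
f 31 43 67
f 43 33 68
f 67 68 40
f 43 68 67
f 35 48 64
f 48 31 63
f 64 63 39
f 48 63 64
f 37 55 56
f 55 35 52
f 56 52 36
f 55 52 56
f 38 61 57
f 61 37 53
f 57 53 30
f 61 53 57



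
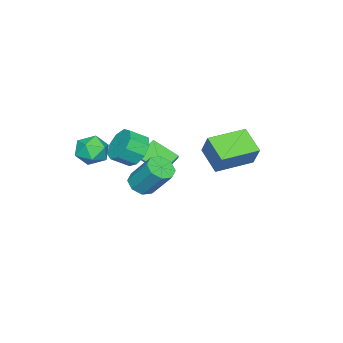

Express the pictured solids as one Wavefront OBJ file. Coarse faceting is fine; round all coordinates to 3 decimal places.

v -2.915 2.451 1.185
v -2.449 3.041 2.495
v -2.131 3.672 0.357
v -1.665 4.261 1.667
v -1.095 1.219 1.093
v -0.629 1.808 2.403
v -0.311 2.439 0.265
v 0.155 3.029 1.575
v -0.507 -2.002 -2.092
v 0.337 -2.099 -2.087
v 0.472 -0.834 -0.403
v -0.373 -0.738 -0.408
v 0.147 -1.595 -2.45
v 0.281 -0.33 -0.767
v -0.427 -1.329 -2.604
v -0.292 -0.064 -0.921
v -1.048 -1.458 -2.458
v -0.913 -0.193 -0.774
v -1.352 -1.906 -2.097
v -1.217 -0.641 -0.413
v -1.161 -2.41 -1.733
v -1.027 -1.145 -0.05
v -0.588 -2.676 -1.579
v -0.453 -1.411 0.104
v 0.033 -2.547 -1.726
v 0.168 -1.282 -0.042
v 3.154 -1.953 2.609
v 3.693 -2.757 2.856
v 2.467 -2.783 1.404
v 3.006 -3.587 1.651
v 2.28 -3.266 2.258
v 2.704 -2.753 3.002
v 3.456 -2.787 1.258
v 3.88 -2.274 2.002
v 3.879 -3.273 2.021
v 3.152 -3.569 2.639
v 3.008 -1.971 1.621
v 2.281 -2.267 2.239
v -3.648 -4.055 -2.441
v -4.62 -3.62 -1.564
v -3.76 -2.579 -3.297
v -4.732 -2.144 -2.42
v -2.468 -3.396 -1.46
v -3.44 -2.961 -0.583
v -2.58 -1.92 -2.316
v -3.552 -1.485 -1.439
v 1.158 -1.231 1.507
v 2.023 -0.795 1.129
v 2.667 -1.513 1.775
v 1.802 -1.949 2.153
v 1.815 -0.453 1.717
v 2.459 -1.171 2.363
v 1.3 -0.475 2.207
v 1.943 -1.193 2.852
v 0.718 -0.851 2.37
v 1.362 -1.569 3.015
v 0.342 -1.405 2.128
v 0.986 -2.122 2.774
v 0.348 -1.877 1.597
v 0.992 -2.595 2.242
v 0.733 -2.048 1.023
v 1.377 -2.765 1.668
v 1.317 -1.836 0.676
v 1.961 -2.554 1.322
v 1.826 -1.341 0.718
v 2.47 -2.059 1.363
f 2 4 1
f 5 2 1
f 1 4 3
f 3 5 1
f 2 8 4
f 6 2 5
f 6 8 2
f 4 8 3
f 7 5 3
f 3 8 7
f 7 6 5
f 8 6 7
f 10 9 13
f 10 13 11
f 11 13 14
f 11 14 12
f 13 9 15
f 13 15 14
f 14 15 16
f 14 16 12
f 15 9 17
f 15 17 16
f 16 17 18
f 16 18 12
f 17 9 19
f 17 19 18
f 18 19 20
f 18 20 12
f 19 9 21
f 19 21 20
f 20 21 22
f 20 22 12
f 21 9 23
f 21 23 22
f 22 23 24
f 22 24 12
f 23 9 25
f 23 25 24
f 24 25 26
f 24 26 12
f 25 9 10
f 25 10 26
f 26 10 11
f 26 11 12
f 27 38 32
f 27 32 28
f 27 28 34
f 27 34 37
f 27 37 38
f 28 32 36
f 32 38 31
f 38 37 29
f 37 34 33
f 34 28 35
f 30 36 31
f 30 31 29
f 30 29 33
f 30 33 35
f 30 35 36
f 31 36 32
f 29 31 38
f 33 29 37
f 35 33 34
f 36 35 28
f 40 42 39
f 43 40 39
f 39 42 41
f 41 43 39
f 40 46 42
f 44 40 43
f 44 46 40
f 42 46 41
f 45 43 41
f 41 46 45
f 45 44 43
f 46 44 45
f 48 47 51
f 48 51 49
f 49 51 52
f 49 52 50
f 51 47 53
f 51 53 52
f 52 53 54
f 52 54 50
f 53 47 55
f 53 55 54
f 54 55 56
f 54 56 50
f 55 47 57
f 55 57 56
f 56 57 58
f 56 58 50
f 57 47 59
f 57 59 58
f 58 59 60
f 58 60 50
f 59 47 61
f 59 61 60
f 60 61 62
f 60 62 50
f 61 47 63
f 61 63 62
f 62 63 64
f 62 64 50
f 63 47 65
f 63 65 64
f 64 65 66
f 64 66 50
f 65 47 48
f 65 48 66
f 66 48 49
f 66 49 50



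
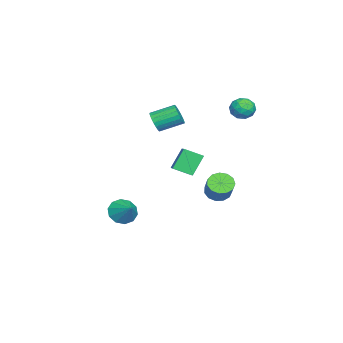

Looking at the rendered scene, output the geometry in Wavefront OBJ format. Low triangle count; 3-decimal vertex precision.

v -0.055 -3.937 -3.983
v 0.615 -4.592 -4.137
v 0.895 -3.163 -3.137
v 0.659 -4.186 -4.558
v 0.431 -3.684 -4.76
v 0.016 -3.279 -4.665
v -0.425 -3.125 -4.31
v -0.726 -3.282 -3.83
v -0.77 -3.688 -3.409
v -0.541 -4.19 -3.207
v -0.127 -4.595 -3.302
v 0.315 -4.749 -3.657
v -2.663 1.237 -2.913
v -2.064 0.784 -3.289
v -1.038 1.17 -2.124
v -1.637 1.623 -1.747
v -2.03 1.222 -3.465
v -1.004 1.608 -2.299
v -2.197 1.665 -3.465
v -1.171 2.051 -2.299
v -2.511 1.972 -3.29
v -1.485 2.358 -2.124
v -2.874 2.046 -2.995
v -1.848 2.432 -1.829
v -3.17 1.863 -2.674
v -2.144 2.249 -1.508
v -3.305 1.481 -2.429
v -2.279 1.867 -1.263
v -3.236 1.022 -2.337
v -2.21 1.408 -1.172
v -2.985 0.631 -2.429
v -1.959 1.017 -1.263
v -2.632 0.432 -2.674
v -1.606 0.818 -1.508
v -2.289 0.489 -2.994
v -1.263 0.876 -1.829
v 0.179 -1.927 3.646
v 0.746 -1.964 4.12
v 0.328 -0.59 4.728
v -0.239 -0.553 4.254
v 0.873 -1.82 3.88
v 0.455 -0.445 4.487
v 0.88 -1.693 3.599
v 0.461 -0.319 4.207
v 0.765 -1.608 3.327
v 0.347 -0.233 3.934
v 0.549 -1.577 3.109
v 0.131 -0.203 3.717
v 0.27 -1.608 2.985
v -0.149 -0.233 3.593
v -0.026 -1.693 2.975
v -0.444 -0.318 3.582
v -0.286 -1.819 3.081
v -0.704 -0.444 3.688
v -0.465 -1.964 3.285
v -0.884 -0.589 3.892
v -0.534 -2.102 3.551
v -0.952 -0.727 4.158
v -0.479 -2.21 3.834
v -0.897 -0.836 4.441
v -0.31 -2.269 4.084
v -0.728 -0.895 4.691
v -0.056 -2.27 4.259
v -0.475 -0.895 4.866
v 0.238 -2.211 4.327
v -0.181 -0.836 4.935
v 0.522 -2.103 4.278
v 0.103 -0.728 4.886
v -3.676 3.201 3.801
v -2.84 3.255 3.722
v -3.58 1.845 3.878
v -2.744 1.899 3.799
v -3.119 2.174 4.5
v -3.178 3.012 4.453
v -3.242 2.088 3.147
v -3.301 2.926 3.1
v -2.572 2.568 3.318
v -2.496 2.62 4.154
v -3.924 2.48 3.446
v -3.848 2.532 4.282
v -3.266 3.347 3.755
v -3.154 1.753 3.845
v -3.374 1.915 4.257
v -2.883 1.947 4.211
v -3.465 3.204 4.184
v -2.974 3.236 4.138
v -3.138 2.6 4.595
v -3.446 1.864 3.462
v -2.955 1.896 3.416
v -3.537 3.153 3.389
v -3.046 3.185 3.343
v -3.282 2.5 3.005
v -2.617 2.975 3.471
v -2.561 2.178 3.516
v -2.853 2.289 3.133
v -2.888 2.781 3.105
v -2.573 3.006 3.962
v -2.517 2.209 4.008
v -2.737 2.37 4.42
v -2.772 2.863 4.392
v -2.415 2.602 3.725
v -3.903 2.891 3.592
v -3.847 2.094 3.638
v -3.648 2.237 3.208
v -3.683 2.73 3.18
v -3.859 2.922 4.084
v -3.803 2.125 4.129
v -3.532 2.319 4.495
v -3.567 2.811 4.467
v -4.005 2.498 3.875
v 2.392 -0.462 1.101
v 1.682 0.017 2.356
v 2.277 0.64 0.615
v 1.567 1.119 1.871
v 4.053 0.041 1.849
v 3.343 0.52 3.105
v 3.938 1.143 1.364
v 3.228 1.622 2.619
f 2 1 4
f 2 4 3
f 4 1 5
f 4 5 3
f 5 1 6
f 5 6 3
f 6 1 7
f 6 7 3
f 7 1 8
f 7 8 3
f 8 1 9
f 8 9 3
f 9 1 10
f 9 10 3
f 10 1 11
f 10 11 3
f 11 1 12
f 11 12 3
f 12 1 2
f 12 2 3
f 14 13 17
f 14 17 15
f 15 17 18
f 15 18 16
f 17 13 19
f 17 19 18
f 18 19 20
f 18 20 16
f 19 13 21
f 19 21 20
f 20 21 22
f 20 22 16
f 21 13 23
f 21 23 22
f 22 23 24
f 22 24 16
f 23 13 25
f 23 25 24
f 24 25 26
f 24 26 16
f 25 13 27
f 25 27 26
f 26 27 28
f 26 28 16
f 27 13 29
f 27 29 28
f 28 29 30
f 28 30 16
f 29 13 31
f 29 31 30
f 30 31 32
f 30 32 16
f 31 13 33
f 31 33 32
f 32 33 34
f 32 34 16
f 33 13 35
f 33 35 34
f 34 35 36
f 34 36 16
f 35 13 14
f 35 14 36
f 36 14 15
f 36 15 16
f 38 37 41
f 38 41 39
f 39 41 42
f 39 42 40
f 41 37 43
f 41 43 42
f 42 43 44
f 42 44 40
f 43 37 45
f 43 45 44
f 44 45 46
f 44 46 40
f 45 37 47
f 45 47 46
f 46 47 48
f 46 48 40
f 47 37 49
f 47 49 48
f 48 49 50
f 48 50 40
f 49 37 51
f 49 51 50
f 50 51 52
f 50 52 40
f 51 37 53
f 51 53 52
f 52 53 54
f 52 54 40
f 53 37 55
f 53 55 54
f 54 55 56
f 54 56 40
f 55 37 57
f 55 57 56
f 56 57 58
f 56 58 40
f 57 37 59
f 57 59 58
f 58 59 60
f 58 60 40
f 59 37 61
f 59 61 60
f 60 61 62
f 60 62 40
f 61 37 63
f 61 63 62
f 62 63 64
f 62 64 40
f 63 37 65
f 63 65 64
f 64 65 66
f 64 66 40
f 65 37 67
f 65 67 66
f 66 67 68
f 66 68 40
f 67 37 38
f 67 38 68
f 68 38 39
f 68 39 40
f 69 106 85
f 106 80 109
f 85 109 74
f 106 109 85
f 69 85 81
f 85 74 86
f 81 86 70
f 85 86 81
f 69 81 90
f 81 70 91
f 90 91 76
f 81 91 90
f 69 90 102
f 90 76 105
f 102 105 79
f 90 105 102
f 69 102 106
f 102 79 110
f 106 110 80
f 102 110 106
f 70 86 97
f 86 74 100
f 97 100 78
f 86 100 97
f 74 109 87
f 109 80 108
f 87 108 73
f 109 108 87
f 80 110 107
f 110 79 103
f 107 103 71
f 110 103 107
f 79 105 104
f 105 76 92
f 104 92 75
f 105 92 104
f 76 91 96
f 91 70 93
f 96 93 77
f 91 93 96
f 72 98 84
f 98 78 99
f 84 99 73
f 98 99 84
f 72 84 82
f 84 73 83
f 82 83 71
f 84 83 82
f 72 82 89
f 82 71 88
f 89 88 75
f 82 88 89
f 72 89 94
f 89 75 95
f 94 95 77
f 89 95 94
f 72 94 98
f 94 77 101
f 98 101 78
f 94 101 98
f 73 99 87
f 99 78 100
f 87 100 74
f 99 100 87
f 71 83 107
f 83 73 108
f 107 108 80
f 83 108 107
f 75 88 104
f 88 71 103
f 104 103 79
f 88 103 104
f 77 95 96
f 95 75 92
f 96 92 76
f 95 92 96
f 78 101 97
f 101 77 93
f 97 93 70
f 101 93 97
f 112 114 111
f 115 112 111
f 111 114 113
f 113 115 111
f 112 118 114
f 116 112 115
f 116 118 112
f 114 118 113
f 117 115 113
f 113 118 117
f 117 116 115
f 118 116 117



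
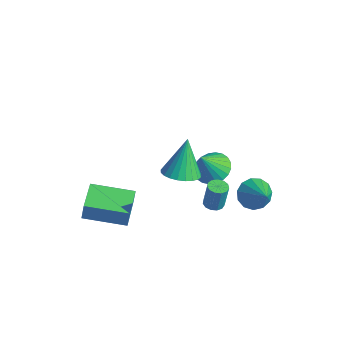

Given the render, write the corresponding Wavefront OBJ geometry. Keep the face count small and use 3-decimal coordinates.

v 0.401 -0.511 2.783
v 1.201 -0.853 3.082
v -0.001 0.151 4.617
v 1.299 -0.521 2.984
v 1.26 -0.189 2.856
v 1.09 0.095 2.716
v 0.816 0.287 2.587
v 0.478 0.357 2.487
v 0.129 0.295 2.433
v -0.179 0.111 2.432
v -0.399 -0.169 2.484
v -0.496 -0.5 2.582
v -0.458 -0.833 2.711
v -0.288 -1.117 2.851
v -0.013 -1.308 2.98
v 0.324 -1.378 3.079
v 0.674 -1.316 3.134
v 0.982 -1.132 3.135
v 0.426 3.728 -1.316
v 0.94 4.268 -1.784
v 1.754 3.392 -0.244
v 0.727 4.547 -1.433
v 0.419 4.565 -1.045
v 0.113 4.318 -0.744
v -0.094 3.884 -0.624
v -0.136 3.4 -0.724
v 0.001 3.02 -1.012
v 0.273 2.865 -1.397
v 0.593 2.984 -1.756
v 0.86 3.339 -1.976
v 0.99 3.818 -1.986
v -0.963 2.399 -2.423
v -0.64 1.992 -2.415
v -0.494 2.134 -1.03
v -0.817 2.541 -1.037
v -0.473 2.229 -2.457
v -0.327 2.371 -1.071
v -0.461 2.52 -2.488
v -0.316 2.662 -1.103
v -0.609 2.773 -2.498
v -0.464 2.915 -1.113
v -0.869 2.907 -2.484
v -0.724 3.049 -1.099
v -1.159 2.88 -2.451
v -1.014 3.022 -1.066
v -1.387 2.7 -2.409
v -1.241 2.842 -1.024
v -1.48 2.425 -2.371
v -1.334 2.567 -0.986
v -1.408 2.141 -2.349
v -1.263 2.283 -0.964
v -1.196 1.94 -2.351
v -1.05 2.082 -0.966
v -0.909 1.884 -2.375
v -0.764 2.026 -0.99
v -2.946 3.814 -2.105
v -2.189 4.362 -1.844
v -2.854 3.026 -0.715
v -2.478 4.566 -1.709
v -2.838 4.656 -1.634
v -3.214 4.617 -1.631
v -3.55 4.457 -1.7
v -3.794 4.198 -1.83
v -3.908 3.881 -2.003
v -3.877 3.554 -2.19
v -3.703 3.267 -2.365
v -3.415 3.063 -2.5
v -3.055 2.973 -2.575
v -2.678 3.011 -2.578
v -2.342 3.172 -2.509
v -2.099 3.43 -2.379
v -1.984 3.747 -2.206
v -2.015 4.074 -2.019
v -5.25 -1.855 -2.815
v -5.19 -1.742 -1.883
v -3.748 -0.287 -3.103
v -3.688 -0.174 -2.172
v -3.952 -3.086 -2.748
v -3.892 -2.973 -1.817
v -2.45 -1.518 -3.037
v -2.39 -1.405 -2.105
f 2 1 4
f 2 4 3
f 4 1 5
f 4 5 3
f 5 1 6
f 5 6 3
f 6 1 7
f 6 7 3
f 7 1 8
f 7 8 3
f 8 1 9
f 8 9 3
f 9 1 10
f 9 10 3
f 10 1 11
f 10 11 3
f 11 1 12
f 11 12 3
f 12 1 13
f 12 13 3
f 13 1 14
f 13 14 3
f 14 1 15
f 14 15 3
f 15 1 16
f 15 16 3
f 16 1 17
f 16 17 3
f 17 1 18
f 17 18 3
f 18 1 2
f 18 2 3
f 20 19 22
f 20 22 21
f 22 19 23
f 22 23 21
f 23 19 24
f 23 24 21
f 24 19 25
f 24 25 21
f 25 19 26
f 25 26 21
f 26 19 27
f 26 27 21
f 27 19 28
f 27 28 21
f 28 19 29
f 28 29 21
f 29 19 30
f 29 30 21
f 30 19 31
f 30 31 21
f 31 19 20
f 31 20 21
f 33 32 36
f 33 36 34
f 34 36 37
f 34 37 35
f 36 32 38
f 36 38 37
f 37 38 39
f 37 39 35
f 38 32 40
f 38 40 39
f 39 40 41
f 39 41 35
f 40 32 42
f 40 42 41
f 41 42 43
f 41 43 35
f 42 32 44
f 42 44 43
f 43 44 45
f 43 45 35
f 44 32 46
f 44 46 45
f 45 46 47
f 45 47 35
f 46 32 48
f 46 48 47
f 47 48 49
f 47 49 35
f 48 32 50
f 48 50 49
f 49 50 51
f 49 51 35
f 50 32 52
f 50 52 51
f 51 52 53
f 51 53 35
f 52 32 54
f 52 54 53
f 53 54 55
f 53 55 35
f 54 32 33
f 54 33 55
f 55 33 34
f 55 34 35
f 57 56 59
f 57 59 58
f 59 56 60
f 59 60 58
f 60 56 61
f 60 61 58
f 61 56 62
f 61 62 58
f 62 56 63
f 62 63 58
f 63 56 64
f 63 64 58
f 64 56 65
f 64 65 58
f 65 56 66
f 65 66 58
f 66 56 67
f 66 67 58
f 67 56 68
f 67 68 58
f 68 56 69
f 68 69 58
f 69 56 70
f 69 70 58
f 70 56 71
f 70 71 58
f 71 56 72
f 71 72 58
f 72 56 73
f 72 73 58
f 73 56 57
f 73 57 58
f 75 77 74
f 78 75 74
f 74 77 76
f 76 78 74
f 75 81 77
f 79 75 78
f 79 81 75
f 77 81 76
f 80 78 76
f 76 81 80
f 80 79 78
f 81 79 80



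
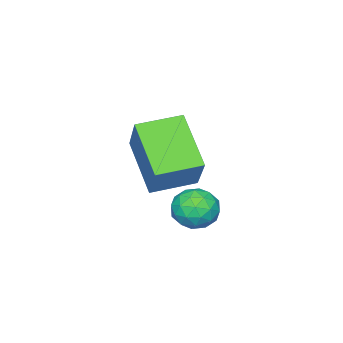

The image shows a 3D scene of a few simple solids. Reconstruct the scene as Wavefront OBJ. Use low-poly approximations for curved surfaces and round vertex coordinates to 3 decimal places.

v -3.031 0.476 -1.749
v -2.214 1.343 -0.4
v -2.306 1.775 -3.024
v -1.488 2.643 -1.675
v -1.872 -0.343 -1.925
v -1.054 0.525 -0.576
v -1.146 0.957 -3.2
v -0.329 1.824 -1.851
v 0.037 4.186 -2.613
v 0.645 4.122 -2.242
v -0.245 3.098 -2.338
v 0.363 3.034 -1.967
v -0.157 3.464 -1.73
v 0.017 4.136 -1.9
v 0.383 3.084 -2.68
v 0.557 3.756 -2.85
v 0.859 3.441 -2.284
v 0.525 3.676 -1.696
v -0.125 3.544 -2.884
v -0.459 3.779 -2.296
v 0.365 4.249 -2.452
v 0.035 2.971 -2.128
v -0.271 3.223 -1.989
v 0.086 3.186 -1.771
v -0.003 4.258 -2.251
v 0.354 4.22 -2.033
v -0.117 3.833 -1.731
v 0.046 3 -2.547
v 0.403 2.962 -2.329
v 0.314 4.034 -2.809
v 0.671 3.997 -2.591
v 0.517 3.387 -2.849
v 0.849 3.812 -2.258
v 0.683 3.172 -2.096
v 0.695 3.202 -2.516
v 0.797 3.597 -2.616
v 0.653 3.95 -1.913
v 0.487 3.31 -1.751
v 0.182 3.563 -1.612
v 0.284 3.958 -1.712
v 0.778 3.55 -1.937
v -0.087 3.91 -2.829
v -0.253 3.27 -2.667
v 0.116 3.262 -2.868
v 0.218 3.657 -2.968
v -0.283 4.048 -2.484
v -0.449 3.408 -2.322
v -0.397 3.623 -1.964
v -0.295 4.018 -2.064
v -0.378 3.67 -2.643
f 2 4 1
f 5 2 1
f 1 4 3
f 3 5 1
f 2 8 4
f 6 2 5
f 6 8 2
f 4 8 3
f 7 5 3
f 3 8 7
f 7 6 5
f 8 6 7
f 9 46 25
f 46 20 49
f 25 49 14
f 46 49 25
f 9 25 21
f 25 14 26
f 21 26 10
f 25 26 21
f 9 21 30
f 21 10 31
f 30 31 16
f 21 31 30
f 9 30 42
f 30 16 45
f 42 45 19
f 30 45 42
f 9 42 46
f 42 19 50
f 46 50 20
f 42 50 46
f 10 26 37
f 26 14 40
f 37 40 18
f 26 40 37
f 14 49 27
f 49 20 48
f 27 48 13
f 49 48 27
f 20 50 47
f 50 19 43
f 47 43 11
f 50 43 47
f 19 45 44
f 45 16 32
f 44 32 15
f 45 32 44
f 16 31 36
f 31 10 33
f 36 33 17
f 31 33 36
f 12 38 24
f 38 18 39
f 24 39 13
f 38 39 24
f 12 24 22
f 24 13 23
f 22 23 11
f 24 23 22
f 12 22 29
f 22 11 28
f 29 28 15
f 22 28 29
f 12 29 34
f 29 15 35
f 34 35 17
f 29 35 34
f 12 34 38
f 34 17 41
f 38 41 18
f 34 41 38
f 13 39 27
f 39 18 40
f 27 40 14
f 39 40 27
f 11 23 47
f 23 13 48
f 47 48 20
f 23 48 47
f 15 28 44
f 28 11 43
f 44 43 19
f 28 43 44
f 17 35 36
f 35 15 32
f 36 32 16
f 35 32 36
f 18 41 37
f 41 17 33
f 37 33 10
f 41 33 37



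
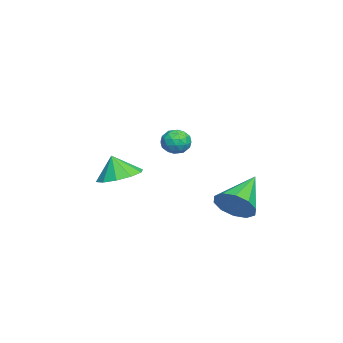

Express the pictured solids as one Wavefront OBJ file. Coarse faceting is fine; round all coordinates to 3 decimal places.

v 2.903 -0.669 0.765
v 3.194 -0.542 1.31
v 3.366 -1.578 0.73
v 3.657 -1.451 1.275
v 3.034 -1.549 1.265
v 2.748 -0.987 1.287
v 3.812 -1.133 0.753
v 3.526 -0.571 0.775
v 3.756 -0.829 1.302
v 3.275 -1.086 1.619
v 3.285 -1.034 0.421
v 2.804 -1.291 0.738
v 3.008 -0.526 1.041
v 3.552 -1.594 0.999
v 3.186 -1.652 0.994
v 3.357 -1.577 1.314
v 2.746 -0.787 1.027
v 2.917 -0.713 1.348
v 2.822 -1.305 1.321
v 3.643 -1.407 0.692
v 3.814 -1.333 1.013
v 3.203 -0.543 0.726
v 3.374 -0.468 1.046
v 3.738 -0.815 0.719
v 3.51 -0.62 1.357
v 3.781 -1.154 1.336
v 3.873 -0.967 1.029
v 3.705 -0.637 1.042
v 3.227 -0.771 1.543
v 3.499 -1.305 1.522
v 3.132 -1.363 1.517
v 2.964 -1.032 1.529
v 3.557 -0.939 1.538
v 3.061 -0.815 0.518
v 3.333 -1.349 0.497
v 3.596 -1.088 0.511
v 3.428 -0.757 0.523
v 2.779 -0.966 0.704
v 3.05 -1.5 0.683
v 2.855 -1.483 0.998
v 2.687 -1.153 1.011
v 3.003 -1.181 0.502
v 1.577 -3.516 -1.482
v 2.404 -4.016 -1.567
v 1.483 -3.844 -0.458
v 2.54 -3.464 -1.378
v 2.308 -2.932 -1.229
v 1.797 -2.622 -1.177
v 1.202 -2.655 -1.242
v 0.75 -3.016 -1.398
v 0.614 -3.569 -1.587
v 0.846 -4.101 -1.736
v 1.357 -4.41 -1.788
v 1.952 -4.378 -1.723
v 3.257 1.171 -2.198
v 3.771 1.266 -1.465
v 1.723 1.789 -1.202
v 3.782 1.746 -1.746
v 3.592 2.007 -2.2
v 3.274 1.948 -2.653
v 2.95 1.592 -2.932
v 2.743 1.076 -2.931
v 2.732 0.596 -2.65
v 2.922 0.336 -2.196
v 3.239 0.395 -1.743
v 3.564 0.75 -1.464
f 1 38 17
f 38 12 41
f 17 41 6
f 38 41 17
f 1 17 13
f 17 6 18
f 13 18 2
f 17 18 13
f 1 13 22
f 13 2 23
f 22 23 8
f 13 23 22
f 1 22 34
f 22 8 37
f 34 37 11
f 22 37 34
f 1 34 38
f 34 11 42
f 38 42 12
f 34 42 38
f 2 18 29
f 18 6 32
f 29 32 10
f 18 32 29
f 6 41 19
f 41 12 40
f 19 40 5
f 41 40 19
f 12 42 39
f 42 11 35
f 39 35 3
f 42 35 39
f 11 37 36
f 37 8 24
f 36 24 7
f 37 24 36
f 8 23 28
f 23 2 25
f 28 25 9
f 23 25 28
f 4 30 16
f 30 10 31
f 16 31 5
f 30 31 16
f 4 16 14
f 16 5 15
f 14 15 3
f 16 15 14
f 4 14 21
f 14 3 20
f 21 20 7
f 14 20 21
f 4 21 26
f 21 7 27
f 26 27 9
f 21 27 26
f 4 26 30
f 26 9 33
f 30 33 10
f 26 33 30
f 5 31 19
f 31 10 32
f 19 32 6
f 31 32 19
f 3 15 39
f 15 5 40
f 39 40 12
f 15 40 39
f 7 20 36
f 20 3 35
f 36 35 11
f 20 35 36
f 9 27 28
f 27 7 24
f 28 24 8
f 27 24 28
f 10 33 29
f 33 9 25
f 29 25 2
f 33 25 29
f 44 43 46
f 44 46 45
f 46 43 47
f 46 47 45
f 47 43 48
f 47 48 45
f 48 43 49
f 48 49 45
f 49 43 50
f 49 50 45
f 50 43 51
f 50 51 45
f 51 43 52
f 51 52 45
f 52 43 53
f 52 53 45
f 53 43 54
f 53 54 45
f 54 43 44
f 54 44 45
f 56 55 58
f 56 58 57
f 58 55 59
f 58 59 57
f 59 55 60
f 59 60 57
f 60 55 61
f 60 61 57
f 61 55 62
f 61 62 57
f 62 55 63
f 62 63 57
f 63 55 64
f 63 64 57
f 64 55 65
f 64 65 57
f 65 55 66
f 65 66 57
f 66 55 56
f 66 56 57



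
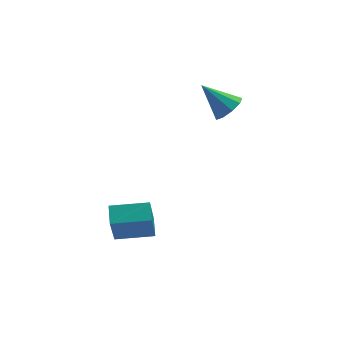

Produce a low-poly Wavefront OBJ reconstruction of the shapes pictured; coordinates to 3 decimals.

v -3.907 -2.547 -3.497
v -4.29 -3.225 -1.666
v -3.69 -1.753 -3.158
v -4.074 -2.432 -1.327
v -2.366 -3.028 -3.353
v -2.75 -3.707 -1.522
v -2.15 -2.235 -3.014
v -2.533 -2.913 -1.183
v 1.784 -0.233 1.112
v 2.369 0.219 1.237
v 0.916 0.593 2.188
v 2.08 0.408 0.859
v 1.652 0.297 0.598
v 1.285 -0.061 0.579
v 1.152 -0.5 0.808
v 1.315 -0.814 1.18
v 1.697 -0.856 1.52
v 2.119 -0.606 1.669
v 2.385 -0.182 1.558
f 2 4 1
f 5 2 1
f 1 4 3
f 3 5 1
f 2 8 4
f 6 2 5
f 6 8 2
f 4 8 3
f 7 5 3
f 3 8 7
f 7 6 5
f 8 6 7
f 10 9 12
f 10 12 11
f 12 9 13
f 12 13 11
f 13 9 14
f 13 14 11
f 14 9 15
f 14 15 11
f 15 9 16
f 15 16 11
f 16 9 17
f 16 17 11
f 17 9 18
f 17 18 11
f 18 9 19
f 18 19 11
f 19 9 10
f 19 10 11



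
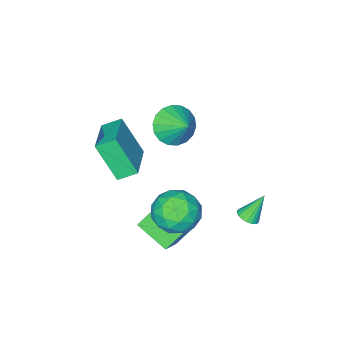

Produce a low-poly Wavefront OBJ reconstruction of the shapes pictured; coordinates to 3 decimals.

v -1.747 3.433 -2.425
v -1.402 3.143 -2.166
v -2.413 3.687 -1.255
v -1.312 3.339 -2.157
v -1.296 3.551 -2.194
v -1.359 3.743 -2.272
v -1.489 3.881 -2.375
v -1.663 3.942 -2.488
v -1.852 3.915 -2.589
v -2.023 3.804 -2.663
v -2.146 3.63 -2.695
v -2.2 3.421 -2.68
v -2.176 3.214 -2.621
v -2.078 3.045 -2.529
v -1.922 2.943 -2.418
v -1.736 2.926 -2.309
v -1.553 2.997 -2.22
v 1.239 0.472 1.874
v 1.501 -0.501 3.508
v 2.643 1.709 2.385
v 2.905 0.736 4.019
v 1.855 -0.056 1.461
v 2.117 -1.029 3.095
v 3.259 1.181 1.972
v 3.521 0.208 3.606
v -2.169 -1.399 -0.051
v -1.324 -1.824 0.303
v -1.971 -0.321 0.771
v -1.176 -1.584 -0.047
v -1.225 -1.308 -0.398
v -1.461 -1.05 -0.68
v -1.837 -0.86 -0.838
v -2.279 -0.778 -0.84
v -2.699 -0.819 -0.685
v -3.014 -0.974 -0.405
v -3.162 -1.214 -0.054
v -3.113 -1.49 0.297
v -2.877 -1.749 0.579
v -2.501 -1.938 0.736
v -2.059 -2.02 0.738
v -1.639 -1.98 0.583
v 1.41 3.98 1.105
v 2.192 4.366 0.499
v 2.308 2.534 1.341
v 3.09 2.92 0.735
v 2.898 3.346 1.688
v 2.343 4.24 1.542
v 2.157 2.66 0.298
v 1.602 3.554 0.152
v 2.653 3.55 -0
v 3.111 3.975 0.859
v 1.389 2.925 0.981
v 1.847 3.35 1.84
v 1.722 4.3 0.781
v 2.778 2.6 1.059
v 2.665 2.851 1.619
v 3.124 3.078 1.263
v 1.811 4.226 1.395
v 2.27 4.453 1.038
v 2.685 3.853 1.737
v 2.23 2.447 0.802
v 2.689 2.674 0.445
v 1.376 3.822 0.577
v 1.835 4.049 0.221
v 1.815 3.047 0.103
v 2.453 4.047 0.131
v 2.981 3.197 0.27
v 2.433 3.045 0.013
v 2.107 3.57 -0.073
v 2.722 4.297 0.637
v 3.25 3.447 0.775
v 3.137 3.697 1.336
v 2.811 4.223 1.25
v 2.993 3.817 0.343
v 1.25 3.453 1.065
v 1.778 2.603 1.203
v 1.689 2.677 0.59
v 1.363 3.203 0.504
v 1.519 3.703 1.57
v 2.047 2.853 1.709
v 2.393 3.33 1.913
v 2.067 3.855 1.827
v 1.507 3.083 1.497
v 1.12 3.252 -1.16
v 1.295 1.811 -0.537
v 2.09 3.686 -0.428
v 2.265 2.245 0.195
v 1.835 2.995 -1.955
v 2.01 1.554 -1.332
v 2.805 3.429 -1.223
v 2.98 1.988 -0.6
f 2 1 4
f 2 4 3
f 4 1 5
f 4 5 3
f 5 1 6
f 5 6 3
f 6 1 7
f 6 7 3
f 7 1 8
f 7 8 3
f 8 1 9
f 8 9 3
f 9 1 10
f 9 10 3
f 10 1 11
f 10 11 3
f 11 1 12
f 11 12 3
f 12 1 13
f 12 13 3
f 13 1 14
f 13 14 3
f 14 1 15
f 14 15 3
f 15 1 16
f 15 16 3
f 16 1 17
f 16 17 3
f 17 1 2
f 17 2 3
f 19 21 18
f 22 19 18
f 18 21 20
f 20 22 18
f 19 25 21
f 23 19 22
f 23 25 19
f 21 25 20
f 24 22 20
f 20 25 24
f 24 23 22
f 25 23 24
f 27 26 29
f 27 29 28
f 29 26 30
f 29 30 28
f 30 26 31
f 30 31 28
f 31 26 32
f 31 32 28
f 32 26 33
f 32 33 28
f 33 26 34
f 33 34 28
f 34 26 35
f 34 35 28
f 35 26 36
f 35 36 28
f 36 26 37
f 36 37 28
f 37 26 38
f 37 38 28
f 38 26 39
f 38 39 28
f 39 26 40
f 39 40 28
f 40 26 41
f 40 41 28
f 41 26 27
f 41 27 28
f 42 79 58
f 79 53 82
f 58 82 47
f 79 82 58
f 42 58 54
f 58 47 59
f 54 59 43
f 58 59 54
f 42 54 63
f 54 43 64
f 63 64 49
f 54 64 63
f 42 63 75
f 63 49 78
f 75 78 52
f 63 78 75
f 42 75 79
f 75 52 83
f 79 83 53
f 75 83 79
f 43 59 70
f 59 47 73
f 70 73 51
f 59 73 70
f 47 82 60
f 82 53 81
f 60 81 46
f 82 81 60
f 53 83 80
f 83 52 76
f 80 76 44
f 83 76 80
f 52 78 77
f 78 49 65
f 77 65 48
f 78 65 77
f 49 64 69
f 64 43 66
f 69 66 50
f 64 66 69
f 45 71 57
f 71 51 72
f 57 72 46
f 71 72 57
f 45 57 55
f 57 46 56
f 55 56 44
f 57 56 55
f 45 55 62
f 55 44 61
f 62 61 48
f 55 61 62
f 45 62 67
f 62 48 68
f 67 68 50
f 62 68 67
f 45 67 71
f 67 50 74
f 71 74 51
f 67 74 71
f 46 72 60
f 72 51 73
f 60 73 47
f 72 73 60
f 44 56 80
f 56 46 81
f 80 81 53
f 56 81 80
f 48 61 77
f 61 44 76
f 77 76 52
f 61 76 77
f 50 68 69
f 68 48 65
f 69 65 49
f 68 65 69
f 51 74 70
f 74 50 66
f 70 66 43
f 74 66 70
f 85 87 84
f 88 85 84
f 84 87 86
f 86 88 84
f 85 91 87
f 89 85 88
f 89 91 85
f 87 91 86
f 90 88 86
f 86 91 90
f 90 89 88
f 91 89 90



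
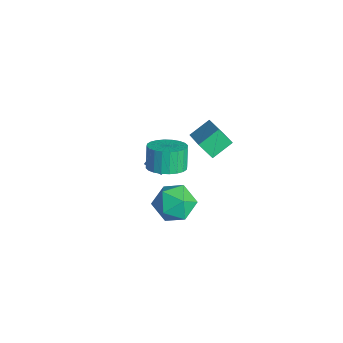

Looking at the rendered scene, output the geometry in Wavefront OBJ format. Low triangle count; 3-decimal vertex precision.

v 1.854 -2.657 1.313
v 2.583 -1.909 1.88
v 3.297 -3.191 0.16
v 4.026 -2.443 0.727
v 3.622 -3.413 1.281
v 2.73 -3.083 1.994
v 3.15 -2.017 0.046
v 2.258 -1.687 0.759
v 3.384 -1.514 1.097
v 3.676 -2.376 1.86
v 2.204 -2.724 0.18
v 2.496 -3.586 0.943
v -0.303 -0.351 2.528
v -0.483 0.797 3.155
v 0.212 0.182 1.702
v 0.032 1.329 2.329
v 1.308 -0.569 3.391
v 1.128 0.578 4.018
v 1.823 -0.037 2.565
v 1.643 1.111 3.192
v -1.676 -1.031 -1.419
v -1.042 -0.175 -1.323
v -1.609 0.107 -0.085
v -2.244 -0.749 -0.181
v -1.374 -0.009 -1.513
v -1.942 0.273 -0.275
v -1.753 0.002 -1.689
v -2.32 0.283 -0.451
v -2.12 -0.145 -1.823
v -2.687 0.136 -0.586
v -2.419 -0.427 -1.897
v -2.986 -0.145 -0.659
v -2.605 -0.8 -1.897
v -3.173 -0.519 -0.66
v -2.65 -1.209 -1.825
v -3.217 -0.928 -0.587
v -2.547 -1.591 -1.69
v -3.114 -1.309 -0.453
v -2.311 -1.887 -1.515
v -2.878 -1.605 -0.277
v -1.978 -2.053 -1.325
v -2.546 -1.771 -0.087
v -1.6 -2.063 -1.149
v -2.167 -1.782 0.089
v -1.233 -1.916 -1.014
v -1.8 -1.635 0.223
v -0.934 -1.635 -0.941
v -1.501 -1.353 0.297
v -0.747 -1.261 -0.94
v -1.315 -0.98 0.297
v -0.703 -0.852 -1.013
v -1.27 -0.571 0.225
v -0.806 -0.471 -1.147
v -1.373 -0.189 0.09
v -3.031 -0.248 -2.83
v -2.461 -0.553 -2.293
v -3.24 -1.197 -1.833
v -3.809 -0.892 -2.37
v -2.652 -0.174 -2.084
v -3.43 -0.818 -1.624
v -2.962 0.182 -2.112
v -3.741 -0.462 -1.652
v -3.295 0.402 -2.367
v -4.073 -0.242 -1.907
v -3.543 0.415 -2.77
v -4.322 -0.229 -2.31
v -3.629 0.217 -3.191
v -4.408 -0.427 -2.732
v -3.525 -0.128 -3.498
v -4.304 -0.772 -3.038
v -3.264 -0.511 -3.593
v -4.043 -1.155 -3.133
v -2.929 -0.811 -3.445
v -3.707 -1.455 -2.985
v -2.626 -0.932 -3.102
v -3.405 -1.576 -2.642
v -2.452 -0.836 -2.673
v -3.23 -1.48 -2.213
f 1 12 6
f 1 6 2
f 1 2 8
f 1 8 11
f 1 11 12
f 2 6 10
f 6 12 5
f 12 11 3
f 11 8 7
f 8 2 9
f 4 10 5
f 4 5 3
f 4 3 7
f 4 7 9
f 4 9 10
f 5 10 6
f 3 5 12
f 7 3 11
f 9 7 8
f 10 9 2
f 14 16 13
f 17 14 13
f 13 16 15
f 15 17 13
f 14 20 16
f 18 14 17
f 18 20 14
f 16 20 15
f 19 17 15
f 15 20 19
f 19 18 17
f 20 18 19
f 22 21 25
f 22 25 23
f 23 25 26
f 23 26 24
f 25 21 27
f 25 27 26
f 26 27 28
f 26 28 24
f 27 21 29
f 27 29 28
f 28 29 30
f 28 30 24
f 29 21 31
f 29 31 30
f 30 31 32
f 30 32 24
f 31 21 33
f 31 33 32
f 32 33 34
f 32 34 24
f 33 21 35
f 33 35 34
f 34 35 36
f 34 36 24
f 35 21 37
f 35 37 36
f 36 37 38
f 36 38 24
f 37 21 39
f 37 39 38
f 38 39 40
f 38 40 24
f 39 21 41
f 39 41 40
f 40 41 42
f 40 42 24
f 41 21 43
f 41 43 42
f 42 43 44
f 42 44 24
f 43 21 45
f 43 45 44
f 44 45 46
f 44 46 24
f 45 21 47
f 45 47 46
f 46 47 48
f 46 48 24
f 47 21 49
f 47 49 48
f 48 49 50
f 48 50 24
f 49 21 51
f 49 51 50
f 50 51 52
f 50 52 24
f 51 21 53
f 51 53 52
f 52 53 54
f 52 54 24
f 53 21 22
f 53 22 54
f 54 22 23
f 54 23 24
f 56 55 59
f 56 59 57
f 57 59 60
f 57 60 58
f 59 55 61
f 59 61 60
f 60 61 62
f 60 62 58
f 61 55 63
f 61 63 62
f 62 63 64
f 62 64 58
f 63 55 65
f 63 65 64
f 64 65 66
f 64 66 58
f 65 55 67
f 65 67 66
f 66 67 68
f 66 68 58
f 67 55 69
f 67 69 68
f 68 69 70
f 68 70 58
f 69 55 71
f 69 71 70
f 70 71 72
f 70 72 58
f 71 55 73
f 71 73 72
f 72 73 74
f 72 74 58
f 73 55 75
f 73 75 74
f 74 75 76
f 74 76 58
f 75 55 77
f 75 77 76
f 76 77 78
f 76 78 58
f 77 55 56
f 77 56 78
f 78 56 57
f 78 57 58



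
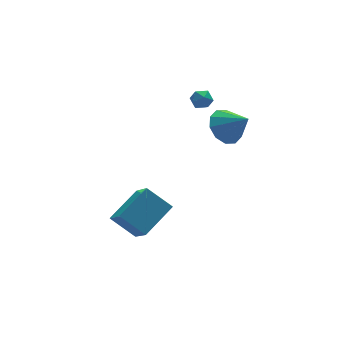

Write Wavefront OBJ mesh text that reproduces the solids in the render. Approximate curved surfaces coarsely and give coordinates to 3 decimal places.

v 1.998 1.433 1.986
v 2.572 1.58 2.203
v 2.288 0.46 1.877
v 2.862 0.607 2.094
v 2.365 0.62 2.482
v 2.186 1.221 2.55
v 2.674 0.819 1.53
v 2.495 1.42 1.598
v 2.99 1.201 1.921
v 2.799 1.078 2.51
v 2.061 0.962 1.57
v 1.87 0.839 2.159
v -3.144 -3.335 -2.826
v -3.296 -4.794 -1.452
v -3.999 -2.378 -1.905
v -4.151 -3.836 -0.531
v -1.469 -2.684 -1.949
v -1.621 -4.142 -0.575
v -2.324 -1.726 -1.028
v -2.476 -3.185 0.346
v 2.765 -0.889 1.232
v 3.443 -1.224 0.504
v 3.415 -1.911 2.308
v 3.715 -0.724 0.815
v 3.623 -0.286 1.286
v 3.204 -0.079 1.736
v 2.617 -0.181 1.993
v 2.087 -0.554 1.96
v 1.815 -1.055 1.648
v 1.907 -1.492 1.178
v 2.326 -1.699 0.728
v 2.913 -1.597 0.471
f 1 12 6
f 1 6 2
f 1 2 8
f 1 8 11
f 1 11 12
f 2 6 10
f 6 12 5
f 12 11 3
f 11 8 7
f 8 2 9
f 4 10 5
f 4 5 3
f 4 3 7
f 4 7 9
f 4 9 10
f 5 10 6
f 3 5 12
f 7 3 11
f 9 7 8
f 10 9 2
f 14 16 13
f 17 14 13
f 13 16 15
f 15 17 13
f 14 20 16
f 18 14 17
f 18 20 14
f 16 20 15
f 19 17 15
f 15 20 19
f 19 18 17
f 20 18 19
f 22 21 24
f 22 24 23
f 24 21 25
f 24 25 23
f 25 21 26
f 25 26 23
f 26 21 27
f 26 27 23
f 27 21 28
f 27 28 23
f 28 21 29
f 28 29 23
f 29 21 30
f 29 30 23
f 30 21 31
f 30 31 23
f 31 21 32
f 31 32 23
f 32 21 22
f 32 22 23

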